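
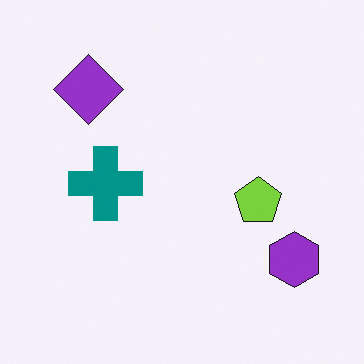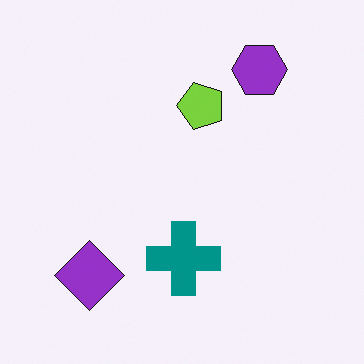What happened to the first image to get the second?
The second image is the first rotated 90° counter-clockwise.

The purple hexagon sits in the bottom-right of the first image and the top-right of the second — consistent with a whole-image 90° counter-clockwise rotation.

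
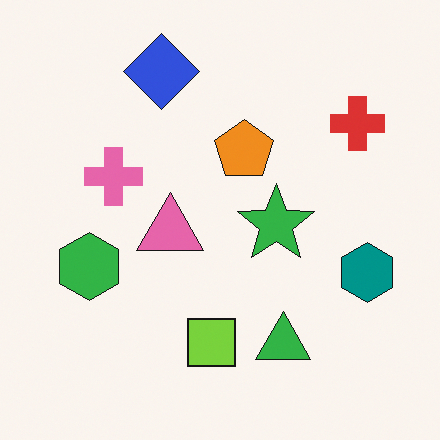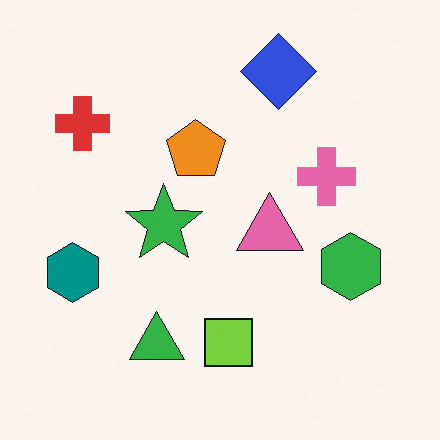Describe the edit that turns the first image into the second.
It was flipped horizontally (left ↔ right).

The teal hexagon is in the right of the first image and the left of the second — shapes on opposite sides of the vertical midline have swapped in a mirror flip.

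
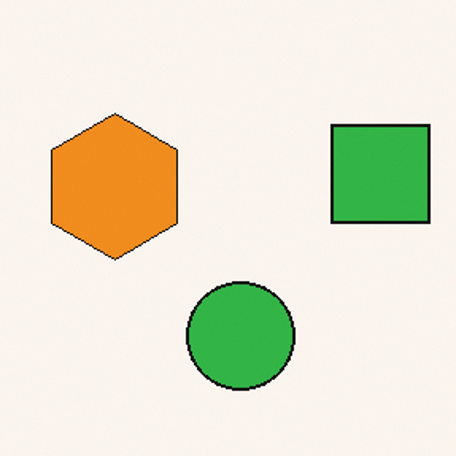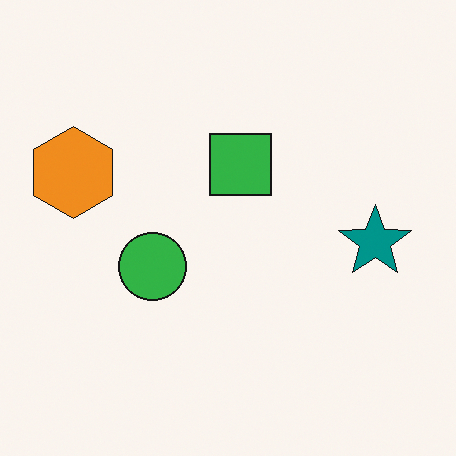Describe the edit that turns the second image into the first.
It was cropped to a modestly smaller region and rescaled.

The visible shapes are larger and the field of view is narrower; shapes near the original edges may be partly or wholly outside the frame — a crop-and-rescale.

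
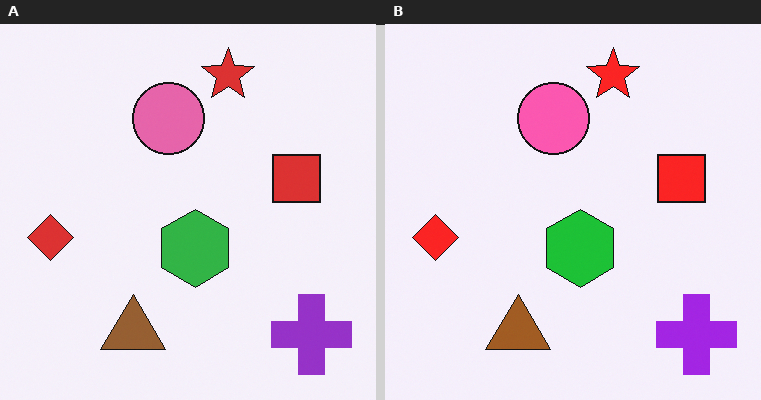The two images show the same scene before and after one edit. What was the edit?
Slightly oversaturated.

All colors are more vivid — a global saturation change.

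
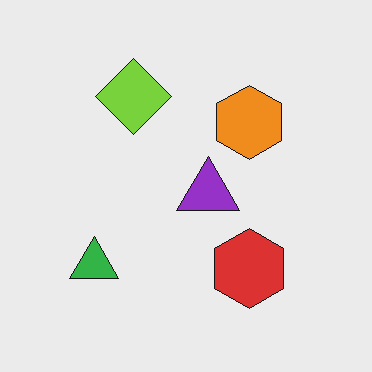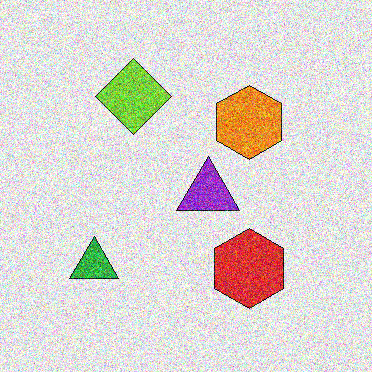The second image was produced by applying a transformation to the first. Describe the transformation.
The transformation is: degraded with heavy additive noise.

Random speckle covers the whole image, including the flat background.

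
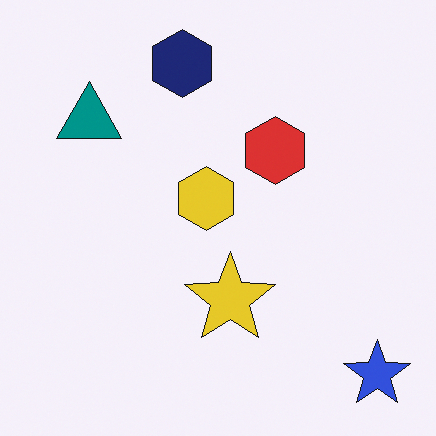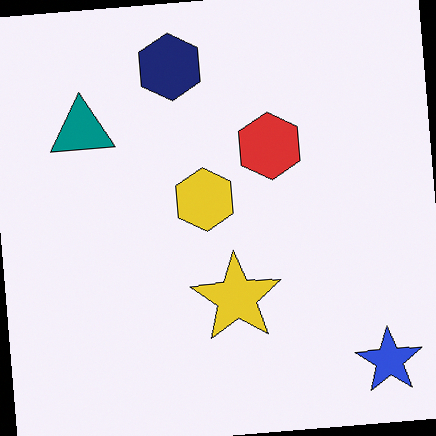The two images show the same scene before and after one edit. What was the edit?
It was rotated counter-clockwise by a small amount.

Every shape is tilted by the same angle and the image corners show triangular fill wedges — a whole-image rotation by a non-right angle.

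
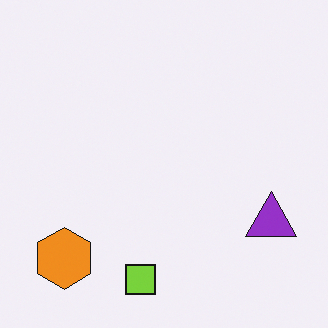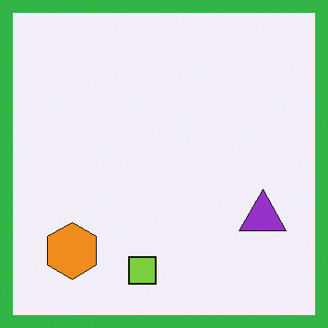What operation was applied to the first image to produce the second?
This is the original image framed with a green border.

A solid green frame runs around the edge of the second image, with the content slightly shrunk inside it.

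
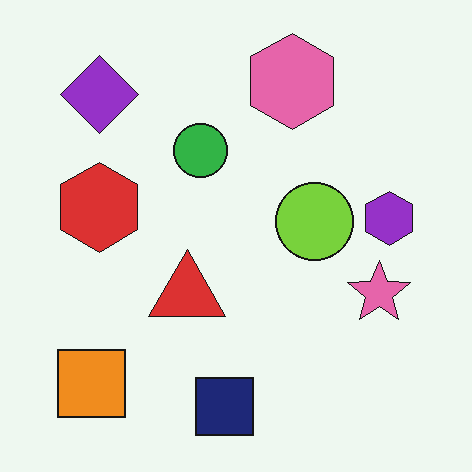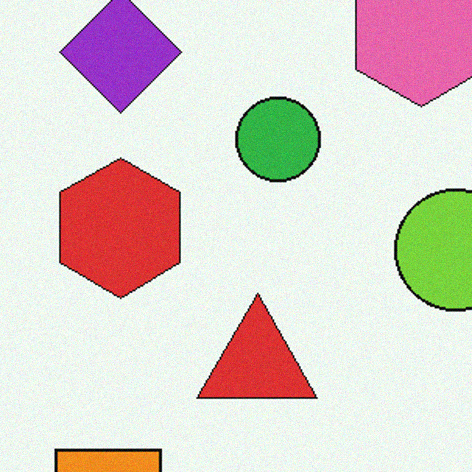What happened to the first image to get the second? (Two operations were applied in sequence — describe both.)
The transformation is: cropped to a modestly smaller region and rescaled, then degraded with light additive noise.

The visible shapes are larger and the field of view is narrower; shapes near the original edges may be partly or wholly outside the frame — a crop-and-rescale. Random speckle covers the whole image, including the flat background.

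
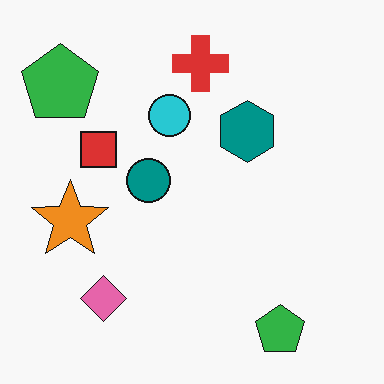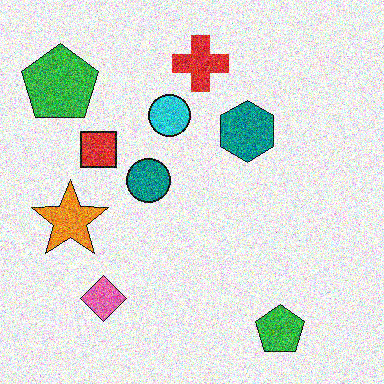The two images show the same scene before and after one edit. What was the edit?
Degraded with strong gaussian noise.

Random speckle covers the whole image, including the flat background.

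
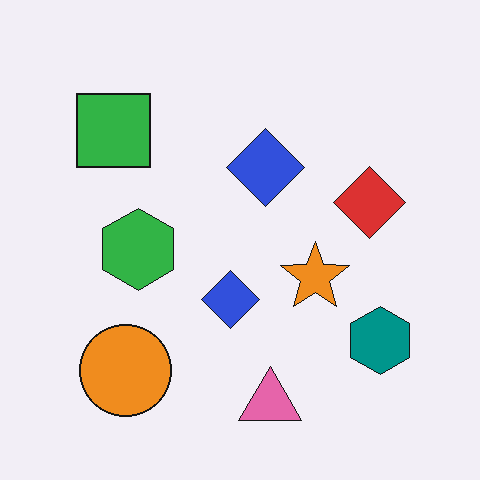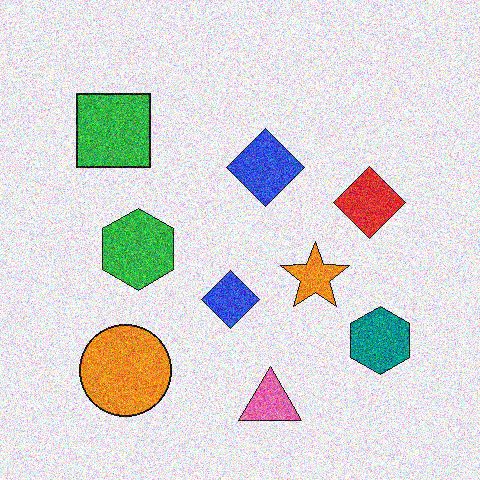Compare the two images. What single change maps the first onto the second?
It was degraded with strong gaussian noise.

Random speckle covers the whole image, including the flat background.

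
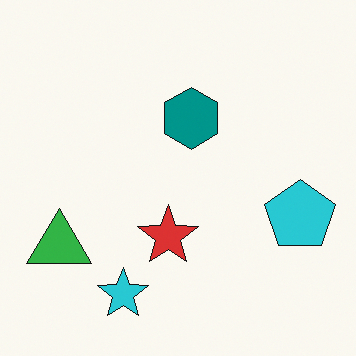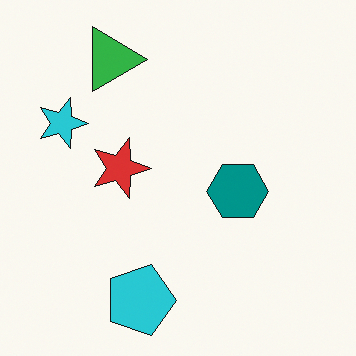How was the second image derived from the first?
Rotated 90° clockwise.

The green triangle sits in the bottom-left of the first image and the top-left of the second — consistent with a whole-image 90° clockwise rotation.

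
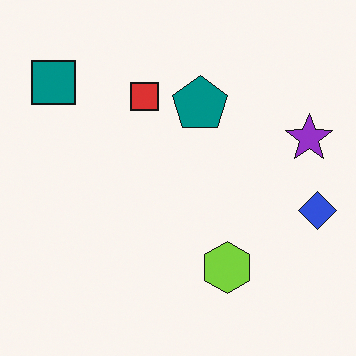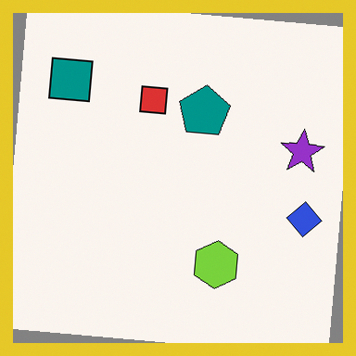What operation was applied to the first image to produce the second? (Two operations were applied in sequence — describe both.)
It was rotated clockwise by a slight angle, then framed with a yellow border.

Every shape is tilted by the same angle and the image corners show triangular fill wedges — a whole-image rotation by a non-right angle. A solid yellow frame runs around the edge of the second image, with the content slightly shrunk inside it.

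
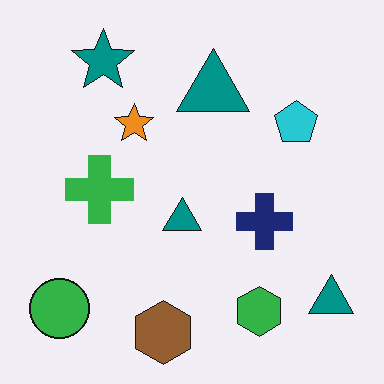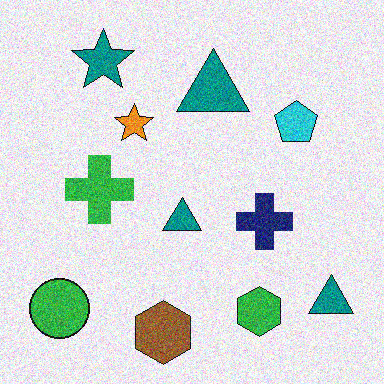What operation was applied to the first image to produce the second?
The image was degraded with moderate additive noise.

Random speckle covers the whole image, including the flat background.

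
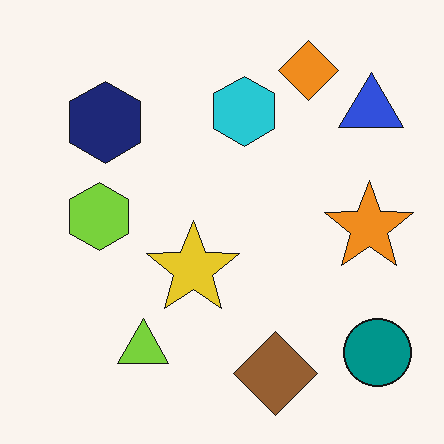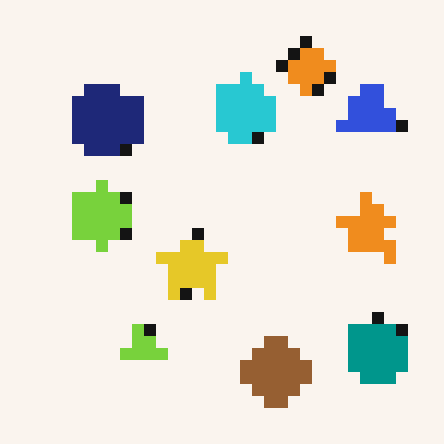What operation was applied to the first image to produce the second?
The second image is the first coarsely pixelated.

Shapes are reduced to large square blocks; fine edges and outlines are lost — a downscale-then-upscale (mosaic) effect.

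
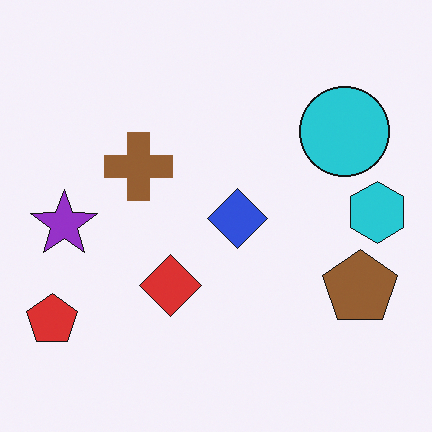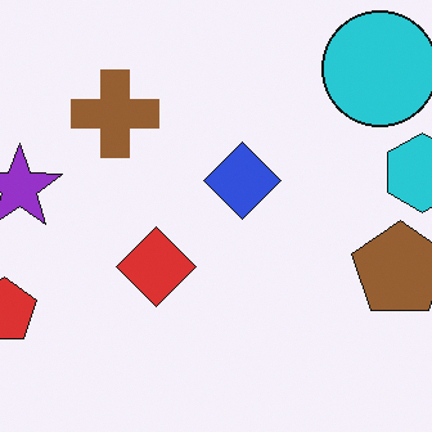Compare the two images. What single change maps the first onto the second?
It was cropped to a modestly smaller region and rescaled.

The visible shapes are larger and the field of view is narrower; shapes near the original edges may be partly or wholly outside the frame — a crop-and-rescale.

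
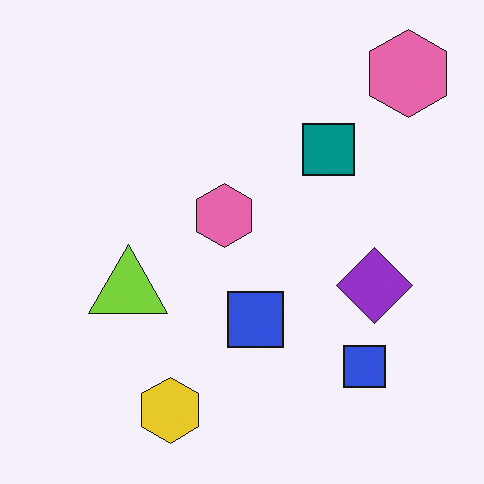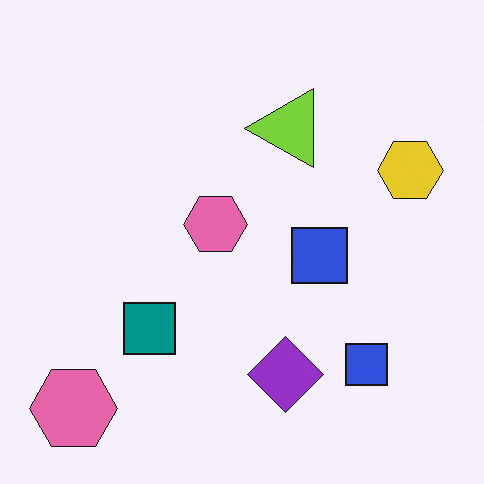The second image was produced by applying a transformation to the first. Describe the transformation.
The transformation is: transposed (reflected across the top-left ↔ bottom-right diagonal).

Shapes have swapped their row and column positions — what was in the top-right is now in the bottom-left — a diagonal reflection.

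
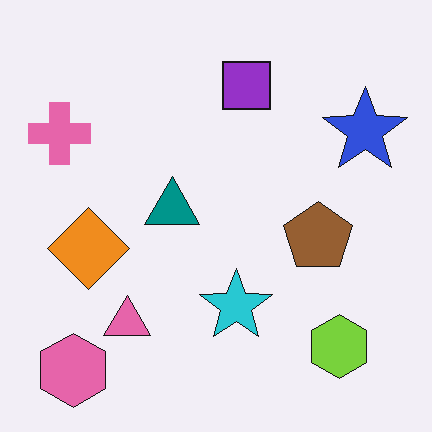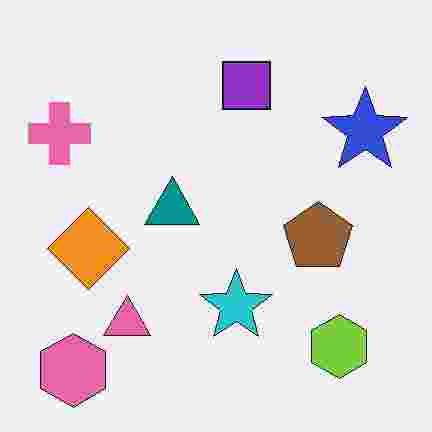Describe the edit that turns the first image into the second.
This is the original image degraded with heavy JPEG compression.

Blocky 8×8 compression artifacts appear around shape edges and the flat background shows ringing — characteristic JPEG degradation.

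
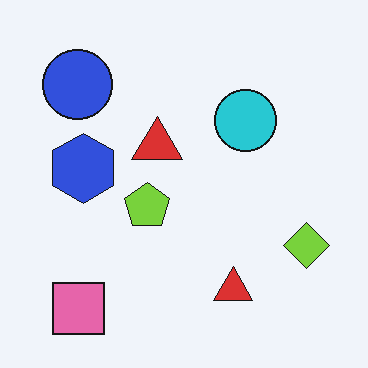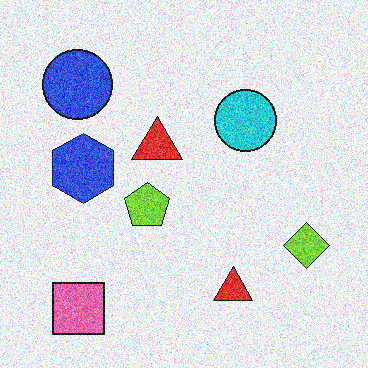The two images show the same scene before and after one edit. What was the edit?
Degraded with a thick layer of grain.

Random speckle covers the whole image, including the flat background.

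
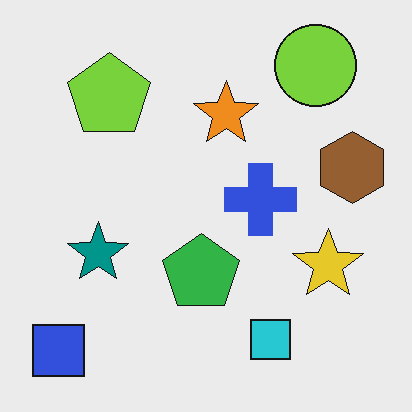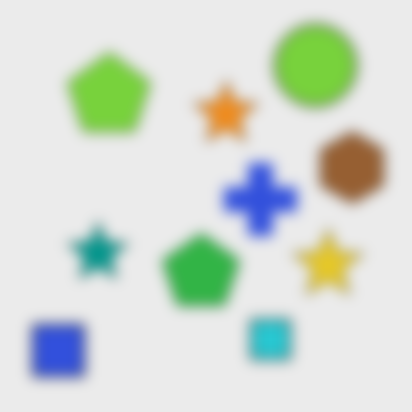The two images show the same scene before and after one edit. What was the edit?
The image was heavily blurred.

Shape edges and outlines are uniformly softened across the whole image.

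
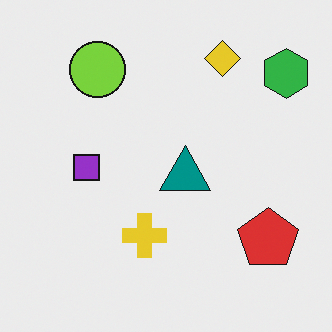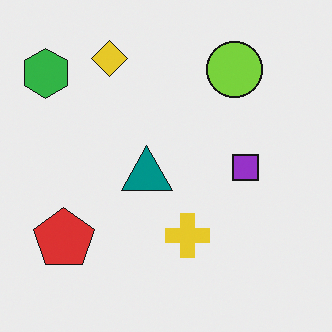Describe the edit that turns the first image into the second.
The second image is the first flipped horizontally (left ↔ right).

The green hexagon is in the top-right of the first image and the top-left of the second — shapes on opposite sides of the vertical midline have swapped in a mirror flip.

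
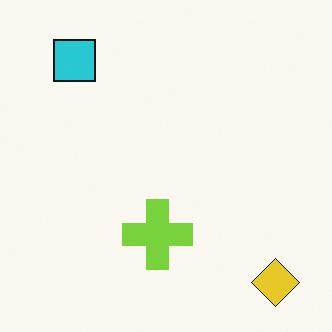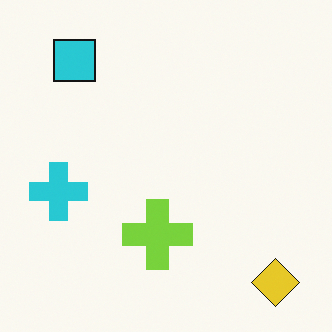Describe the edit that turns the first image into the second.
Overlaid with an additional cyan cross.

A cyan cross appears in the second image that is absent from the first.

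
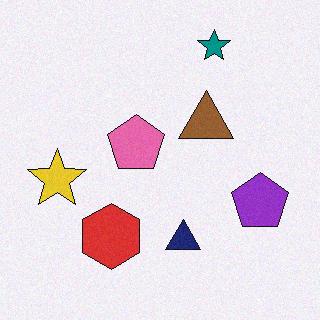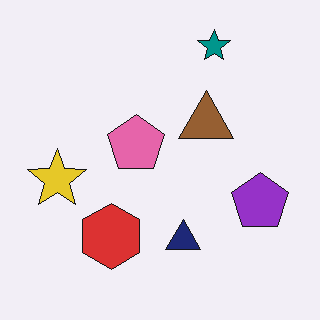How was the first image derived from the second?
The image was degraded with subtle gaussian noise.

Random speckle covers the whole image, including the flat background.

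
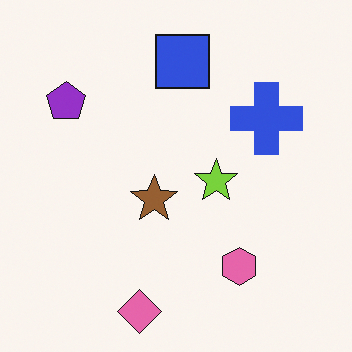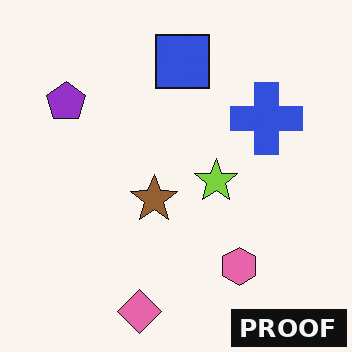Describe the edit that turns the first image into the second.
The transformation is: watermarked with the text "PROOF" in the lower-right corner.

A dark label reading "PROOF" appears in the lower-right corner.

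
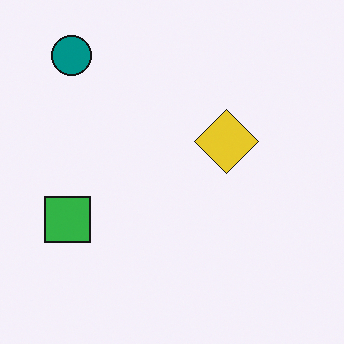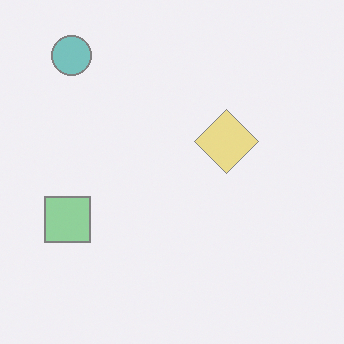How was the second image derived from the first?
The second image is the first given much lower contrast.

Tones are pushed toward mid-grey across the whole image — a global contrast change.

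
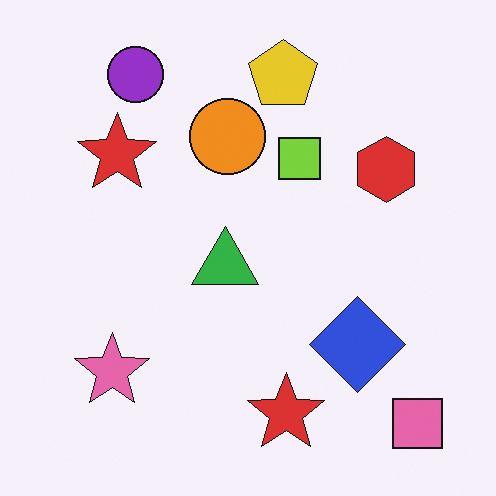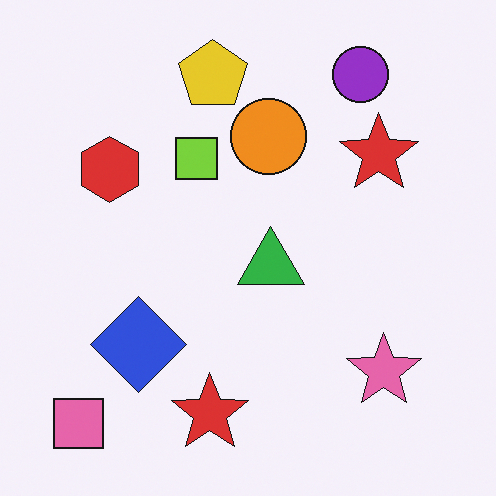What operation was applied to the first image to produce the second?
The transformation is: flipped horizontally (left ↔ right).

The pink square is in the bottom-right of the first image and the bottom-left of the second — shapes on opposite sides of the vertical midline have swapped in a mirror flip.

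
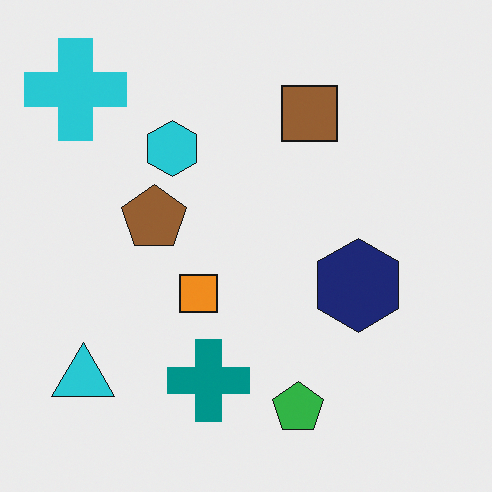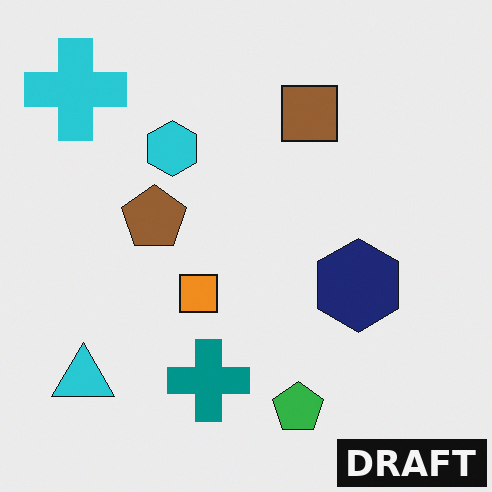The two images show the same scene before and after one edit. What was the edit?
Watermarked with the text "DRAFT" in the lower-right corner.

A dark label reading "DRAFT" appears in the lower-right corner.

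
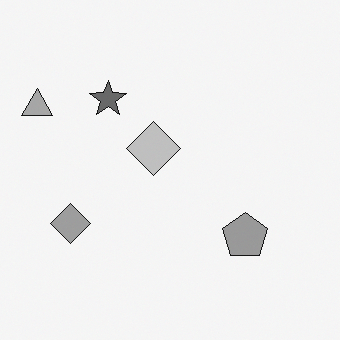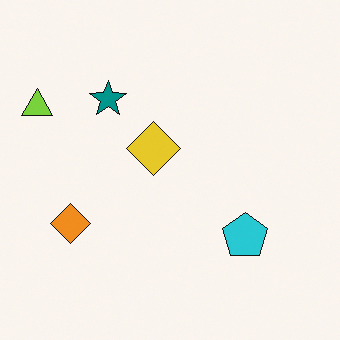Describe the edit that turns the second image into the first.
The image was converted to grayscale.

All color is removed — every shape is now a shade of grey.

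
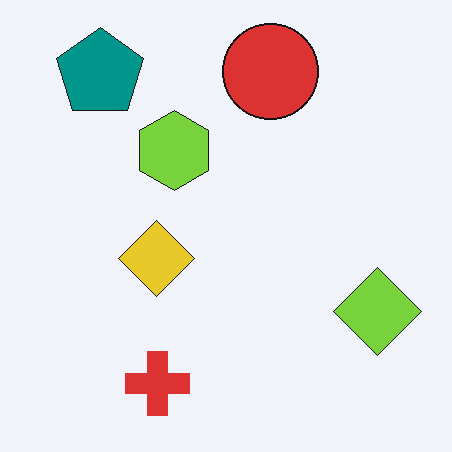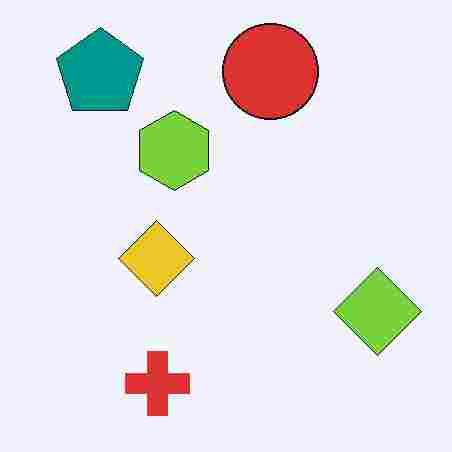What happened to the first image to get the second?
It was degraded with heavy JPEG compression.

Blocky 8×8 compression artifacts appear around shape edges and the flat background shows ringing — characteristic JPEG degradation.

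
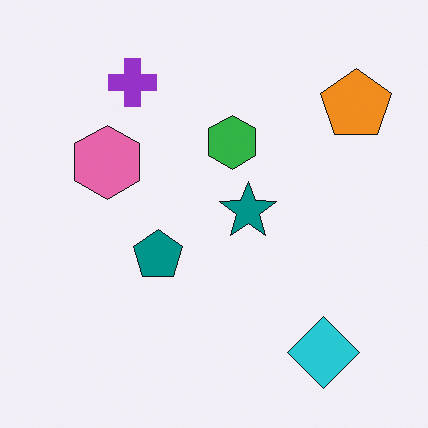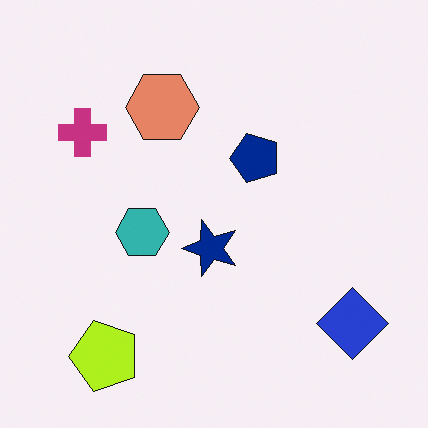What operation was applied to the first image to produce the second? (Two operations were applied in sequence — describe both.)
This is the original image transposed (reflected across the top-left ↔ bottom-right diagonal), then hue-shifted slightly.

Shapes have swapped their row and column positions — what was in the top-right is now in the bottom-left — a diagonal reflection. Every shape's color has rotated by the same amount around the hue wheel — a uniform hue shift.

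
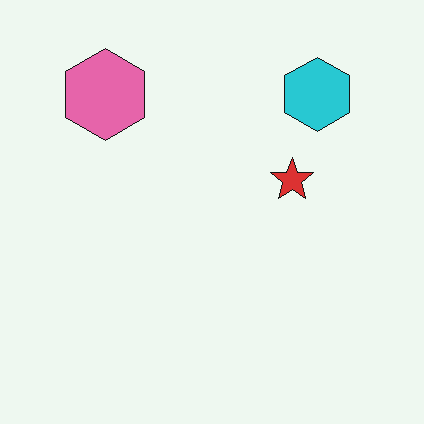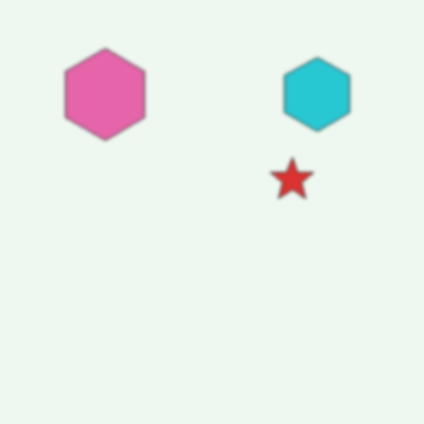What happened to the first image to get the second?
This is the original image lightly blurred.

Shape edges and outlines are uniformly softened across the whole image.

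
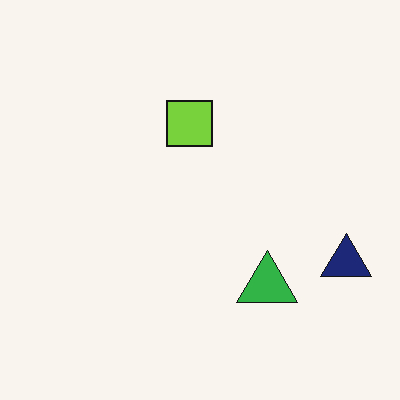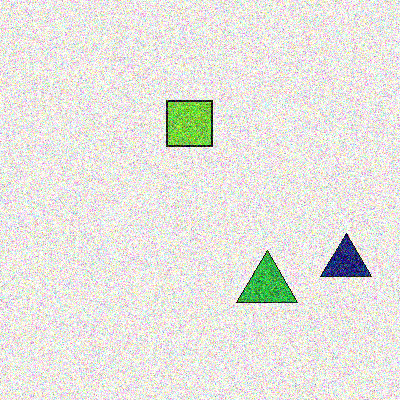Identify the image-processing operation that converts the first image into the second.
The image was degraded with strong gaussian noise.

Random speckle covers the whole image, including the flat background.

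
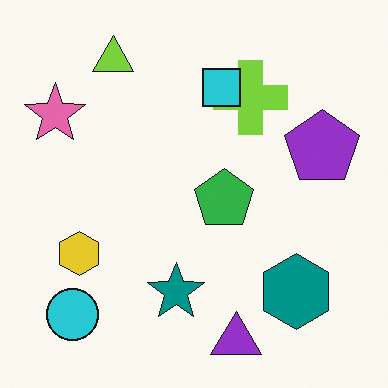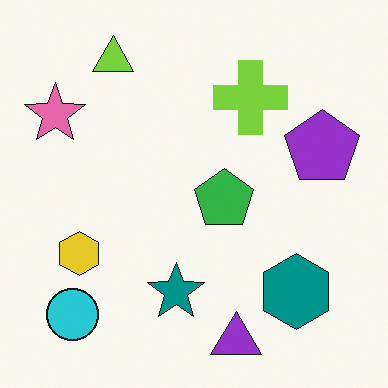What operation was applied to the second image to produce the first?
It was overlaid with an additional cyan square.

A cyan square appears in the first image that is absent from the second.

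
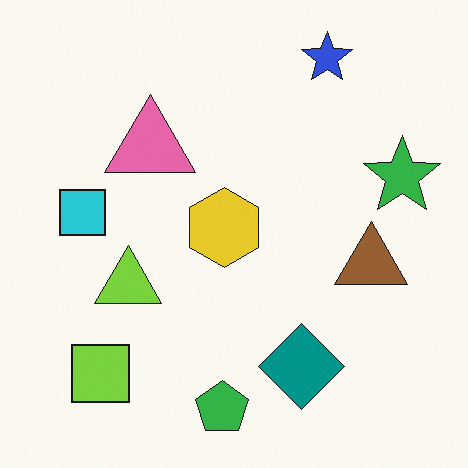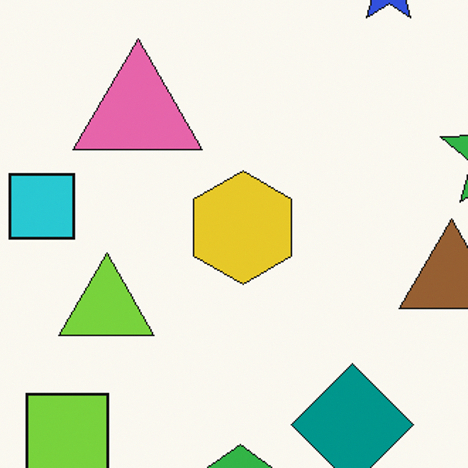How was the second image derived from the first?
Cropped to a modestly smaller region and rescaled.

The visible shapes are larger and the field of view is narrower; shapes near the original edges may be partly or wholly outside the frame — a crop-and-rescale.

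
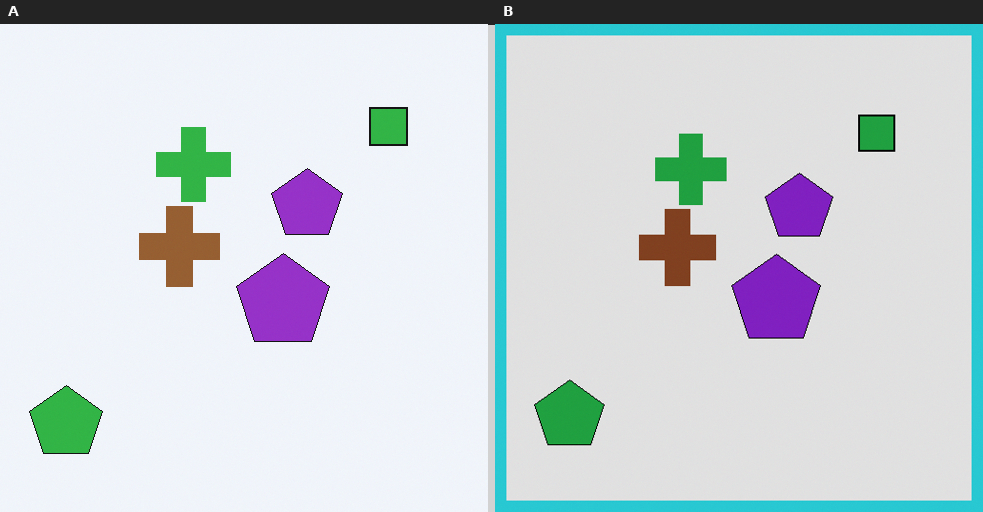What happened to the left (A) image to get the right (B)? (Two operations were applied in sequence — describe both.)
The transformation is: posterized to a reduced palette, then framed with a cyan border.

Each flat color has snapped to a coarser quantized level — most visibly, the near-white background has dropped to a flat grey. A solid cyan frame runs around the edge of the right (B) image, with the content slightly shrunk inside it.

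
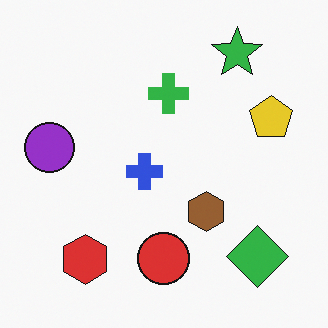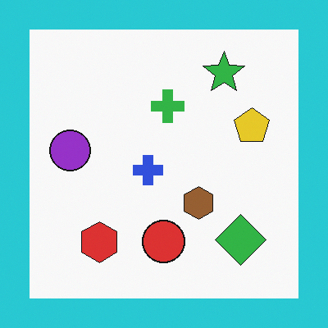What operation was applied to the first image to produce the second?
The transformation is: framed with a cyan border.

A solid cyan frame runs around the edge of the second image, with the content slightly shrunk inside it.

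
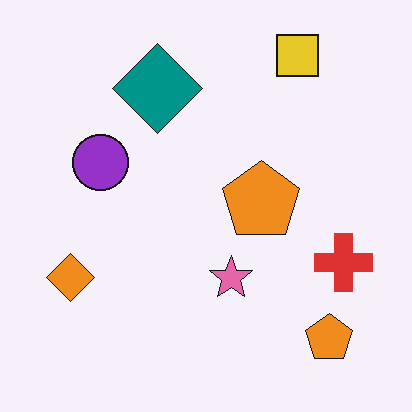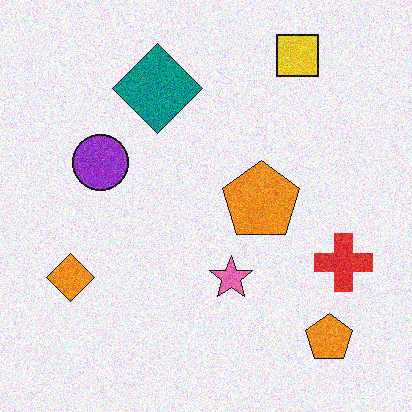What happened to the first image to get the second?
The image was degraded with moderate additive noise.

Random speckle covers the whole image, including the flat background.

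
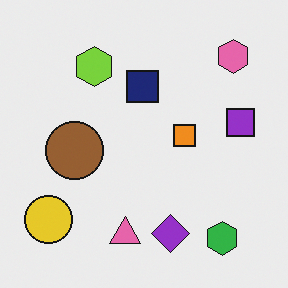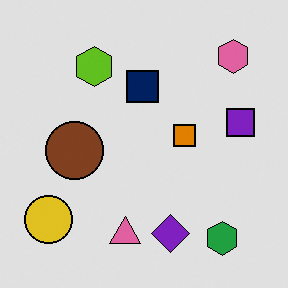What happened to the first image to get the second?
The transformation is: posterized to a reduced palette.

Each flat color has snapped to a coarser quantized level — most visibly, the near-white background has dropped to a flat grey.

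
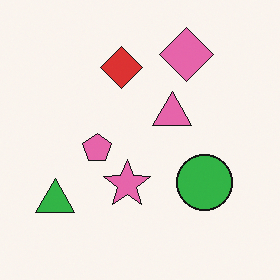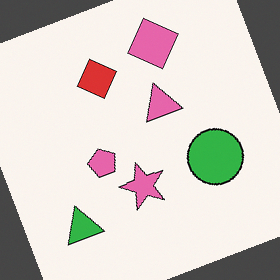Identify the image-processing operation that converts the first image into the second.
Rotated counter-clockwise by a moderate amount.

Every shape is tilted by the same angle and the image corners show triangular fill wedges — a whole-image rotation by a non-right angle.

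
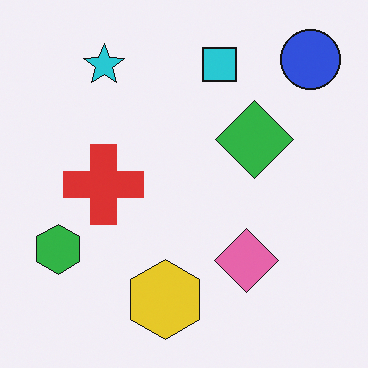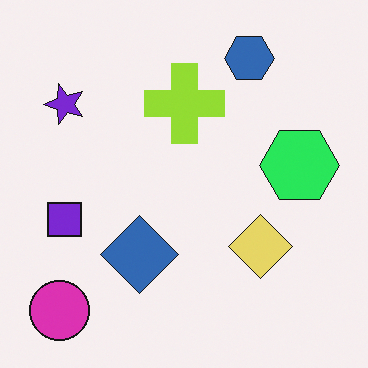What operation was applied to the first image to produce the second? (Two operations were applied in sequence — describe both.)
This is the original image hue-shifted by a moderate amount, then transposed (reflected across the top-left ↔ bottom-right diagonal).

Every shape's color has rotated by the same amount around the hue wheel — a uniform hue shift. Shapes have swapped their row and column positions — what was in the top-right is now in the bottom-left — a diagonal reflection.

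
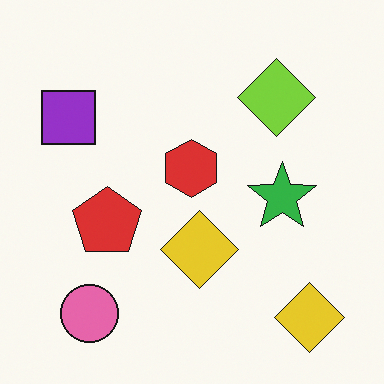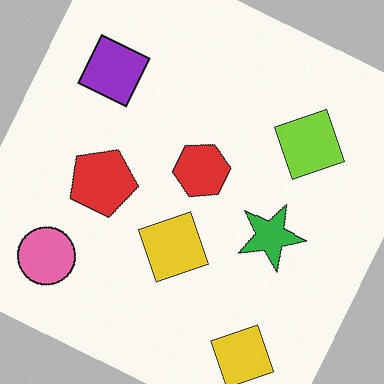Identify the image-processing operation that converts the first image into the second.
This is the original image rotated clockwise by a moderate amount.

Every shape is tilted by the same angle and the image corners show triangular fill wedges — a whole-image rotation by a non-right angle.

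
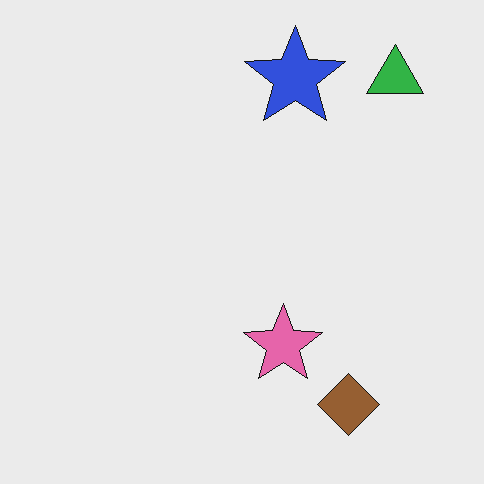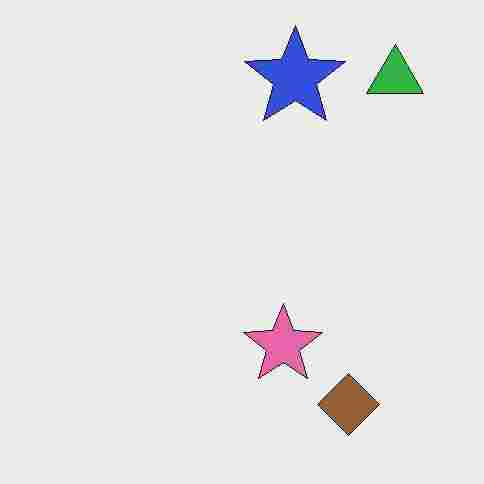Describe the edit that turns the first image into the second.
It was heavily JPEG-compressed with obvious blocking artifacts.

Blocky 8×8 compression artifacts appear around shape edges and the flat background shows ringing — characteristic JPEG degradation.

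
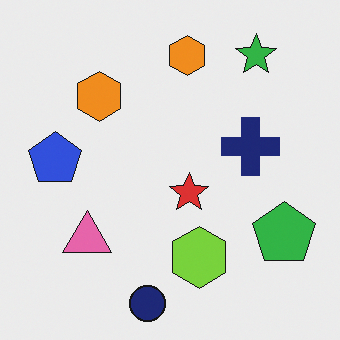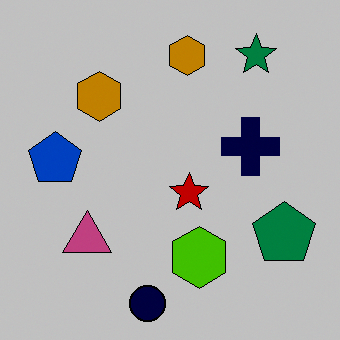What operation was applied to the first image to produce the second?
The second image is the first aggressively posterized.

Each flat color has snapped to a coarser quantized level — most visibly, the near-white background has dropped to a flat grey.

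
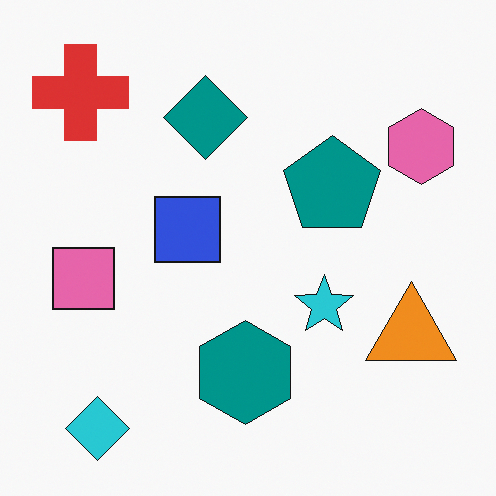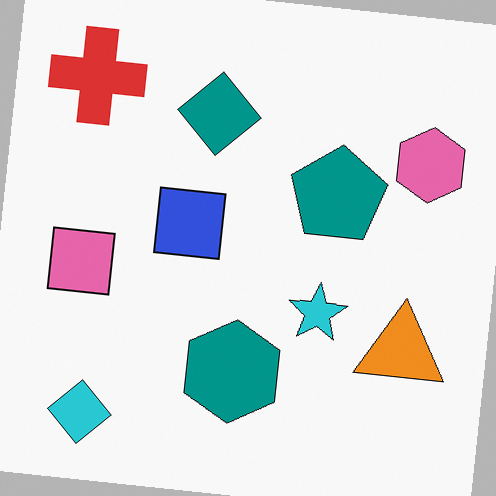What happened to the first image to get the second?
It was rotated clockwise by a slight angle.

Every shape is tilted by the same angle and the image corners show triangular fill wedges — a whole-image rotation by a non-right angle.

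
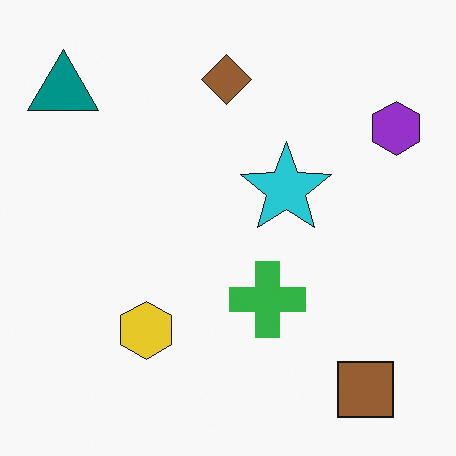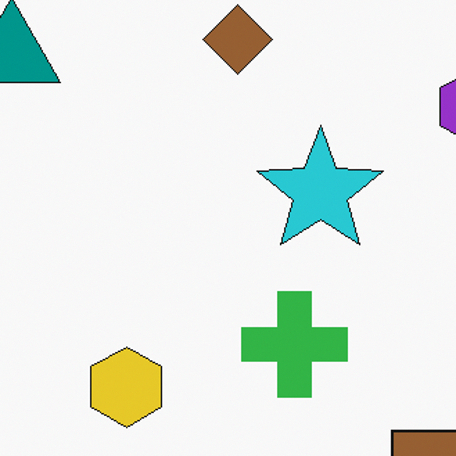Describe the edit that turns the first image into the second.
Cropped slightly and scaled back up.

The visible shapes are larger and the field of view is narrower; shapes near the original edges may be partly or wholly outside the frame — a crop-and-rescale.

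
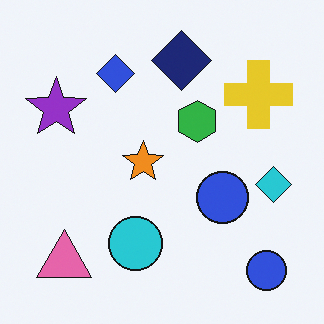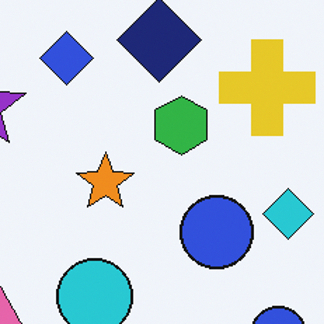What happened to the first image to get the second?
The transformation is: cropped to a modestly smaller region and rescaled.

The visible shapes are larger and the field of view is narrower; shapes near the original edges may be partly or wholly outside the frame — a crop-and-rescale.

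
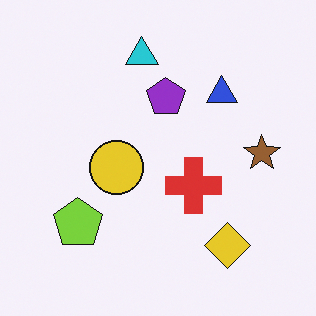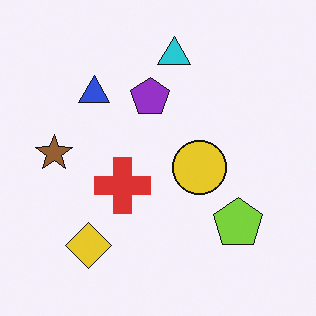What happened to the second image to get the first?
This is the original image flipped horizontally (left ↔ right).

The brown star is in the left of the second image and the right of the first — shapes on opposite sides of the vertical midline have swapped in a mirror flip.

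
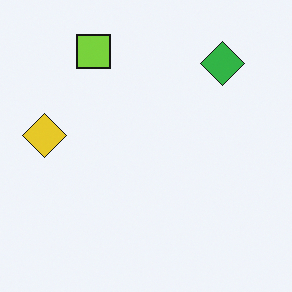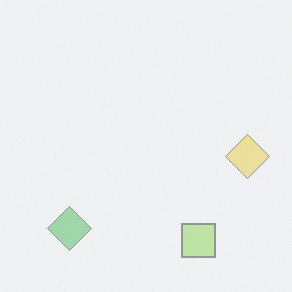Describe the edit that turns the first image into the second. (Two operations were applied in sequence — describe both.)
Rotated 180°, then given much lower contrast.

The green diamond sits in the top-right of the first image and the bottom-left of the second — consistent with a whole-image 180° rotation. Tones are pushed toward mid-grey across the whole image — a global contrast change.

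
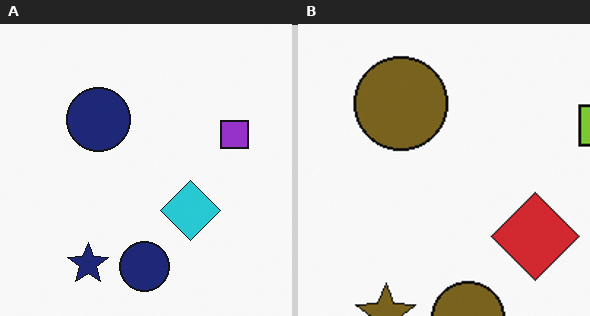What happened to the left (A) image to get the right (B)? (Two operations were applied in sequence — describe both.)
The right (B) image is the left (A) cropped to a modestly smaller region and rescaled, then hue-shifted by a large amount.

The visible shapes are larger and the field of view is narrower; shapes near the original edges may be partly or wholly outside the frame — a crop-and-rescale. Every shape's color has rotated by the same amount around the hue wheel — a uniform hue shift.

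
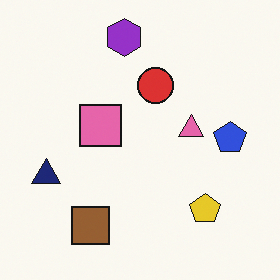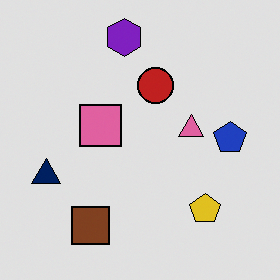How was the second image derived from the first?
The image was moderately posterized.

Each flat color has snapped to a coarser quantized level — most visibly, the near-white background has dropped to a flat grey.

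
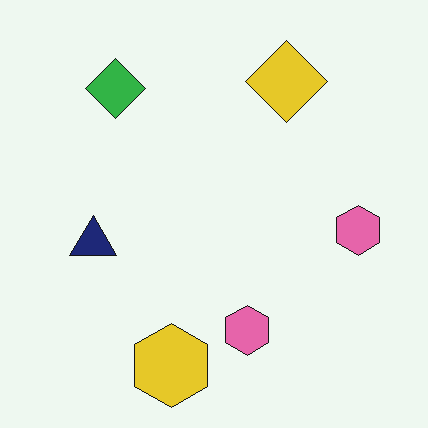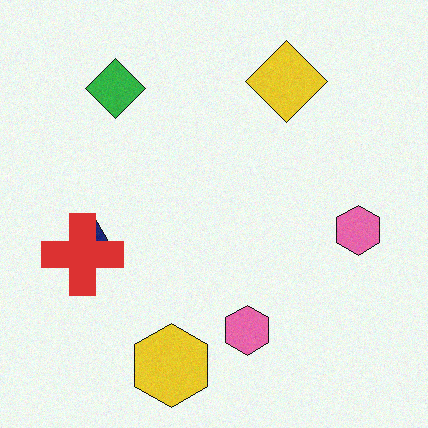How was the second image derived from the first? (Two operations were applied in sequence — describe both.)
This is the original image degraded with subtle gaussian noise, then overlaid with an additional red cross.

Random speckle covers the whole image, including the flat background. A red cross appears in the second image that is absent from the first.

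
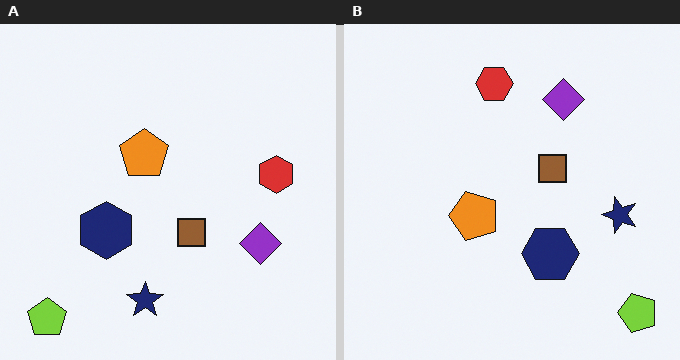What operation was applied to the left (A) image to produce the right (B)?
Rotated 90° counter-clockwise.

The lime pentagon sits in the bottom-left of the left (A) image and the bottom-right of the right (B) — consistent with a whole-image 90° counter-clockwise rotation.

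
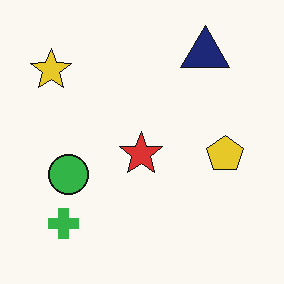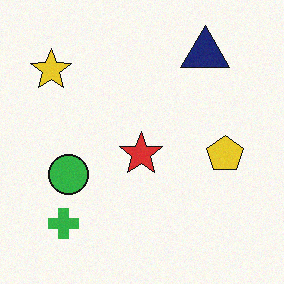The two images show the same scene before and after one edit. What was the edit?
The transformation is: degraded with a light layer of grain.

Random speckle covers the whole image, including the flat background.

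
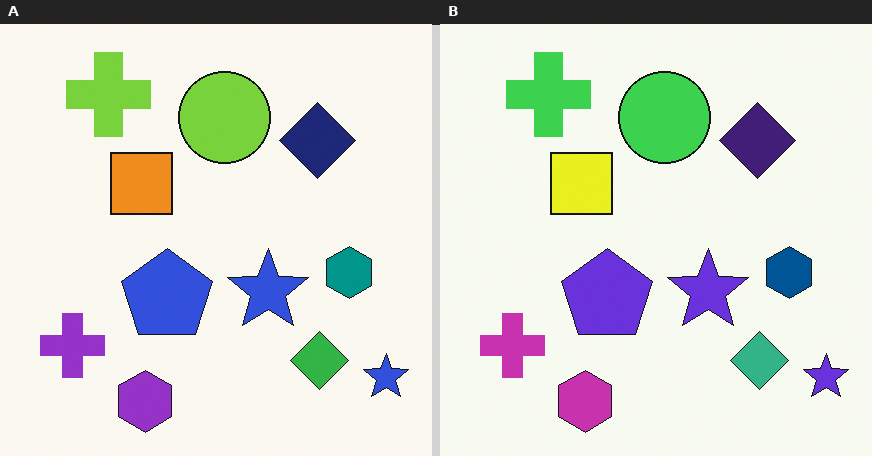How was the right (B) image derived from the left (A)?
Hue-shifted slightly.

Every shape's color has rotated by the same amount around the hue wheel — a uniform hue shift.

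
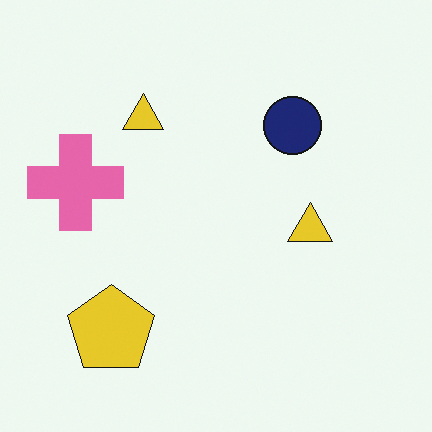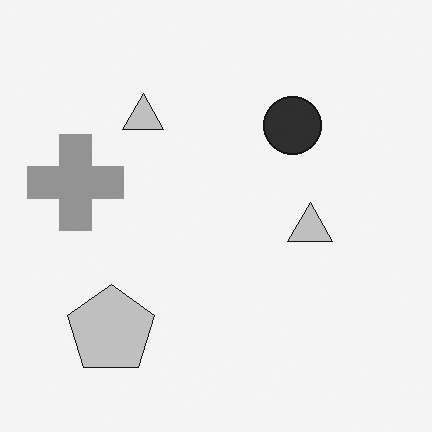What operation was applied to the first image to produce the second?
The second image is the first converted to grayscale.

All color is removed — every shape is now a shade of grey.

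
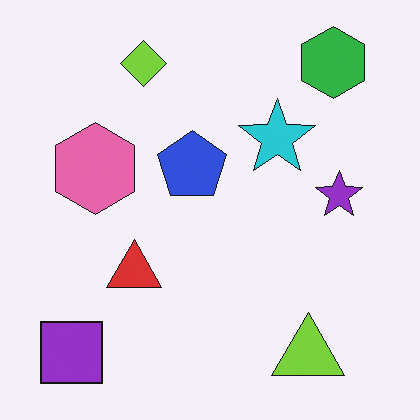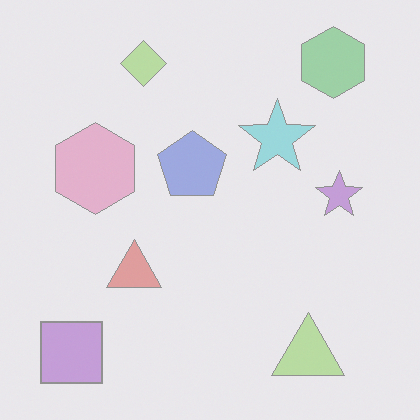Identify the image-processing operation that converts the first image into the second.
The second image is the first given much lower contrast.

Tones are pushed toward mid-grey across the whole image — a global contrast change.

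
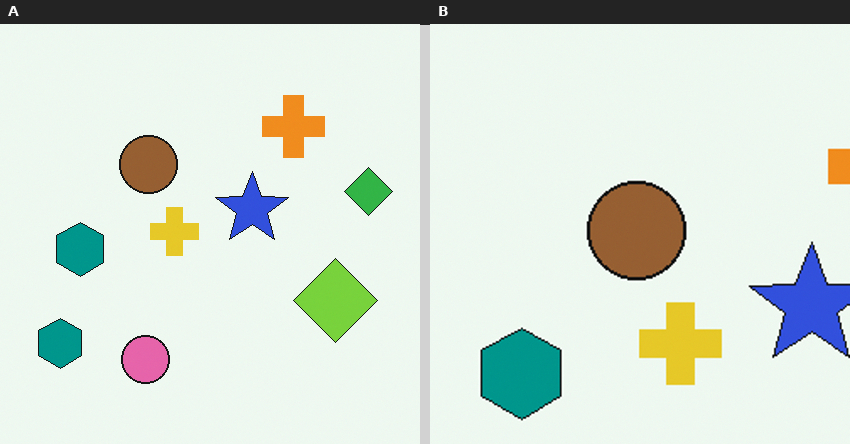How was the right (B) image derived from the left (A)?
Cropped to a noticeably smaller region and rescaled.

The visible shapes are larger and the field of view is narrower; shapes near the original edges may be partly or wholly outside the frame — a crop-and-rescale.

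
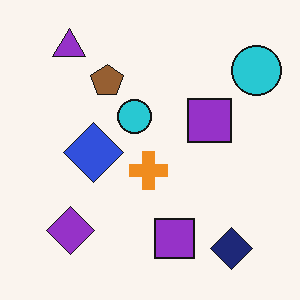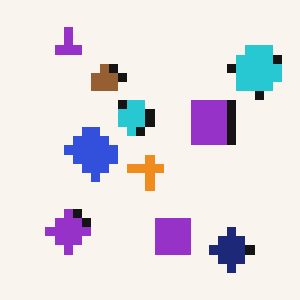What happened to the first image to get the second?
The transformation is: heavily pixelated into large blocks.

Shapes are reduced to large square blocks; fine edges and outlines are lost — a downscale-then-upscale (mosaic) effect.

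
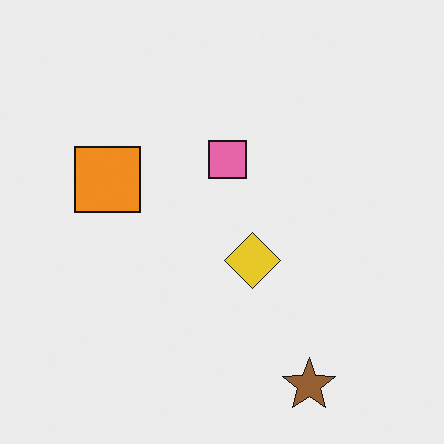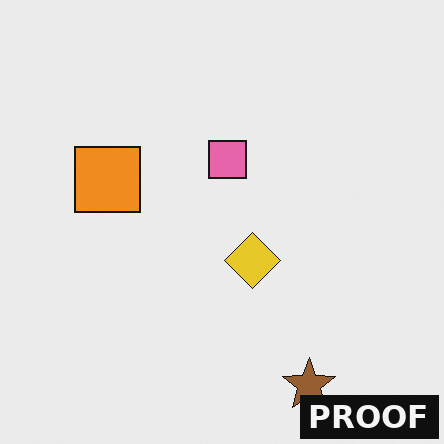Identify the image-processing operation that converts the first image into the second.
The image was watermarked with the text "PROOF" in the lower-right corner.

A dark label reading "PROOF" appears in the lower-right corner.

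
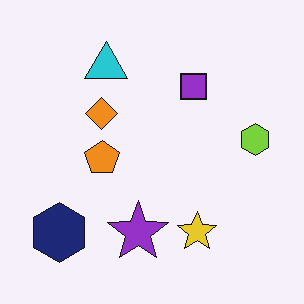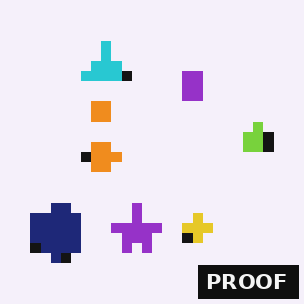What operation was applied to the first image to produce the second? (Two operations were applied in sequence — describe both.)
The second image is the first heavily pixelated into large blocks, then watermarked with the text "PROOF" in the lower-right corner.

Shapes are reduced to large square blocks; fine edges and outlines are lost — a downscale-then-upscale (mosaic) effect. A dark label reading "PROOF" appears in the lower-right corner.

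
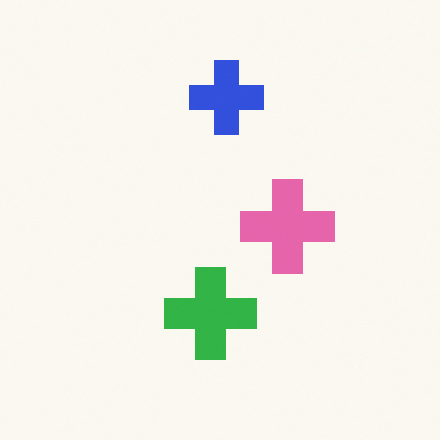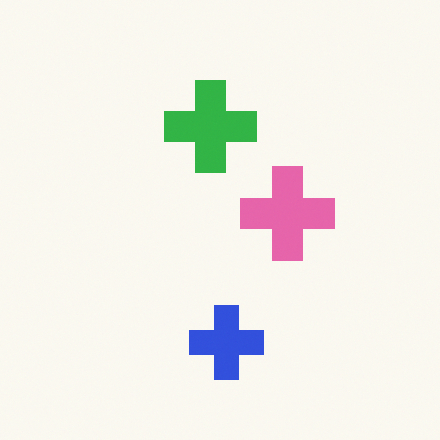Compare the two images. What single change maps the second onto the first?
This is the original image flipped vertically (top ↔ bottom).

The blue cross is in the bottom of the second image and the top of the first — shapes on opposite sides of the horizontal midline have swapped in a mirror flip.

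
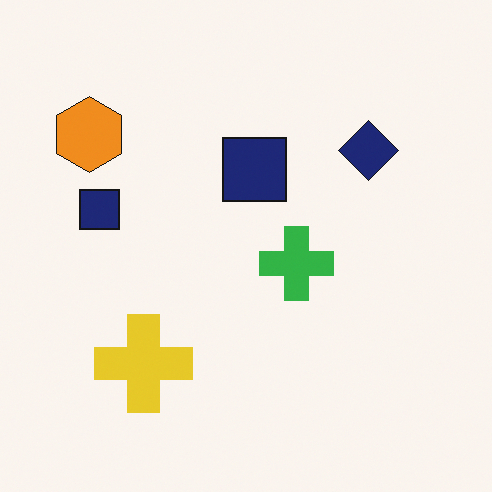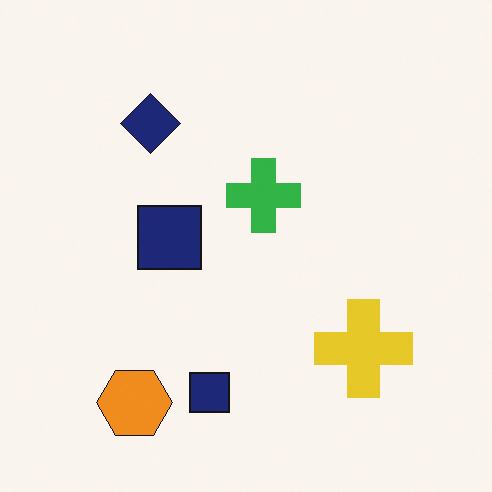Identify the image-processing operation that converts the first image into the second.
The transformation is: rotated 90° counter-clockwise.

The orange hexagon sits in the top-left of the first image and the bottom-left of the second — consistent with a whole-image 90° counter-clockwise rotation.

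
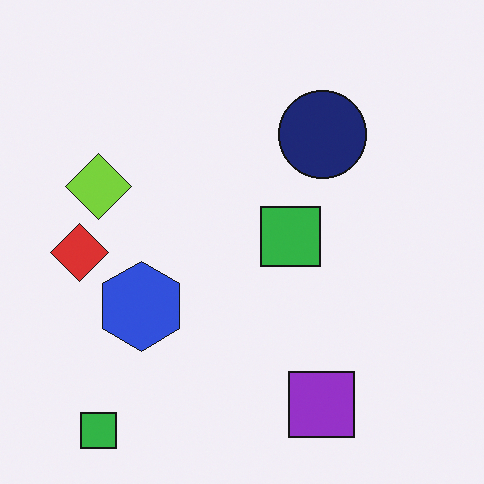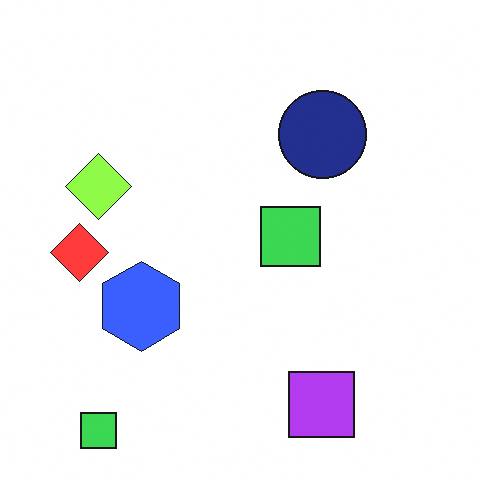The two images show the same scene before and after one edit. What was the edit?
The second image is the first slightly brightened.

Every pixel — background and shapes alike — is uniformly brightened.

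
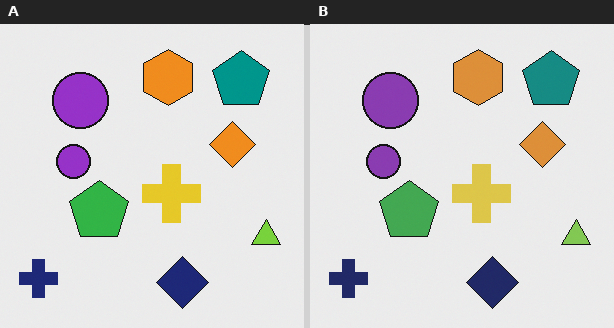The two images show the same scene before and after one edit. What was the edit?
This is the original image slightly desaturated.

All colors are more muted and greyish — a global saturation change.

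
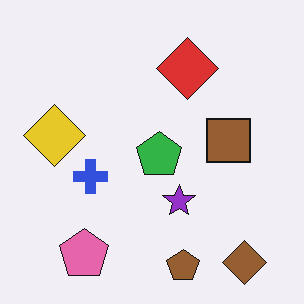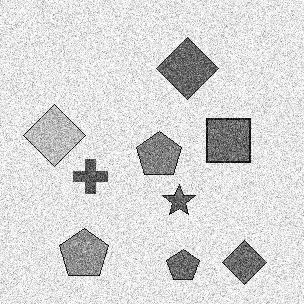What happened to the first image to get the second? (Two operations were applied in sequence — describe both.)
This is the original image degraded with strong gaussian noise, then converted to grayscale.

Random speckle covers the whole image, including the flat background. All color is removed — every shape is now a shade of grey.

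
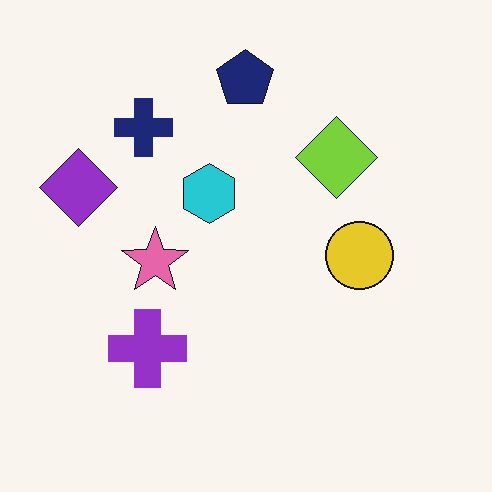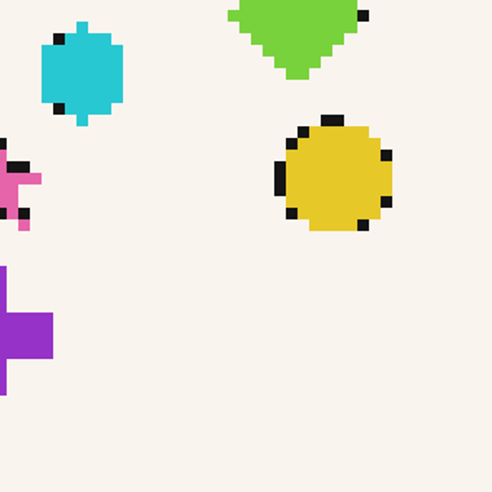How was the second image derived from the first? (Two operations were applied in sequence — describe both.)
It was pixelated into visible square blocks, then cropped to a noticeably smaller region and rescaled.

Shapes are reduced to large square blocks; fine edges and outlines are lost — a downscale-then-upscale (mosaic) effect. The visible shapes are larger and the field of view is narrower; shapes near the original edges may be partly or wholly outside the frame — a crop-and-rescale.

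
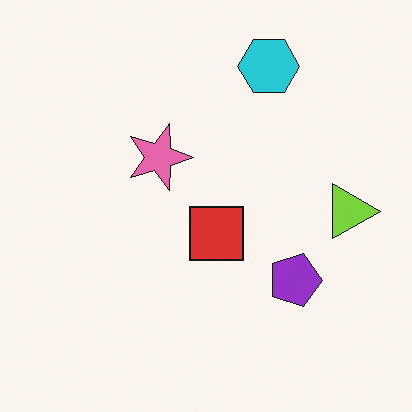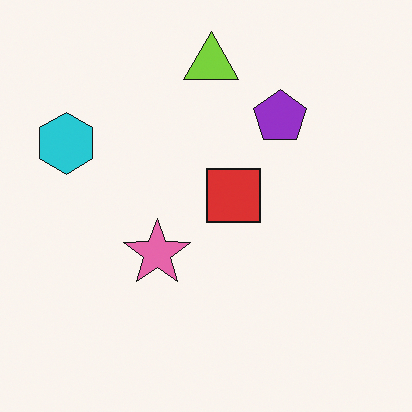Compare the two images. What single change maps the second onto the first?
The transformation is: rotated 90° clockwise.

The cyan hexagon sits in the left of the second image and the top of the first — consistent with a whole-image 90° clockwise rotation.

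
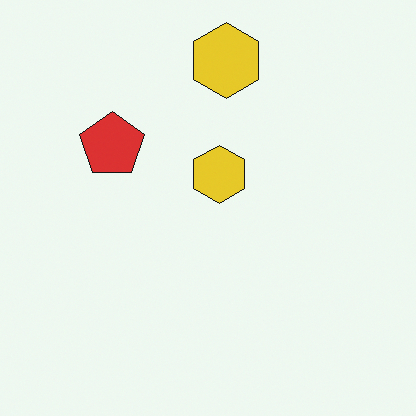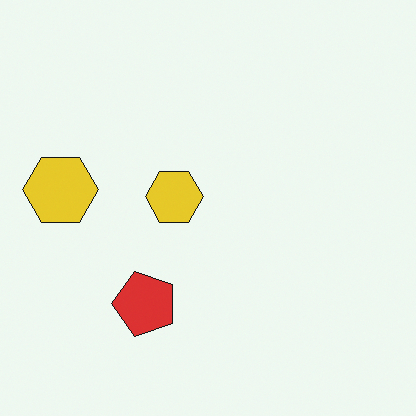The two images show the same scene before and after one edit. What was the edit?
This is the original image rotated 90° counter-clockwise.

The red pentagon sits in the left of the first image and the bottom of the second — consistent with a whole-image 90° counter-clockwise rotation.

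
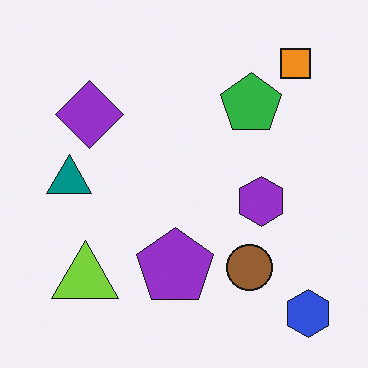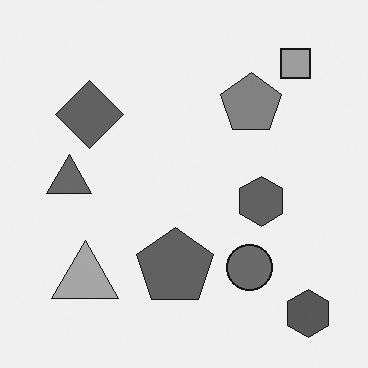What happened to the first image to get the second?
It was converted to grayscale.

All color is removed — every shape is now a shade of grey.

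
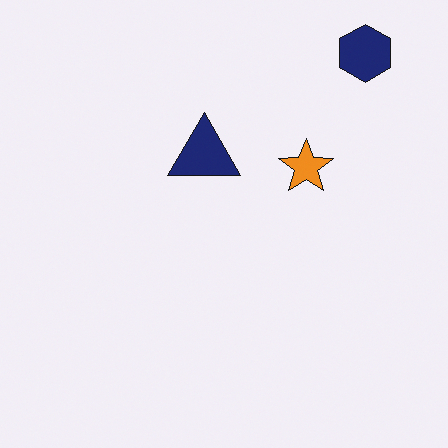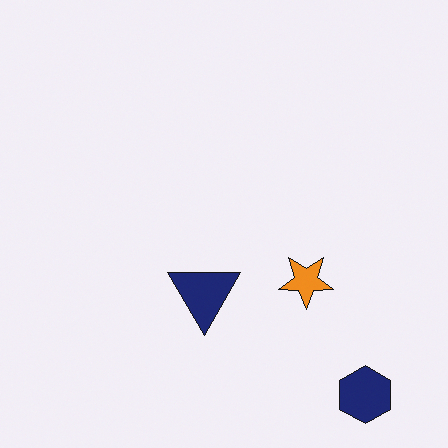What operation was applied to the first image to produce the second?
Flipped vertically (top ↔ bottom).

The navy hexagon is in the top-right of the first image and the bottom-right of the second — shapes on opposite sides of the horizontal midline have swapped in a mirror flip.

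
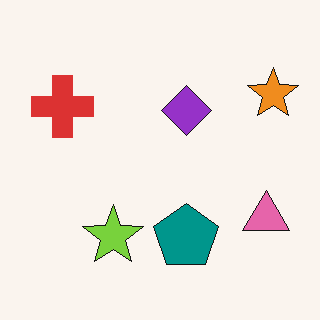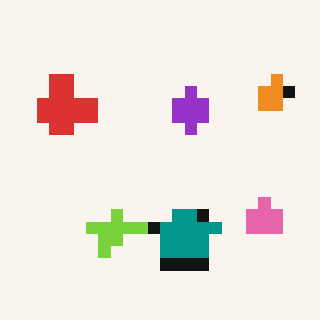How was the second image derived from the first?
This is the original image heavily pixelated into large blocks.

Shapes are reduced to large square blocks; fine edges and outlines are lost — a downscale-then-upscale (mosaic) effect.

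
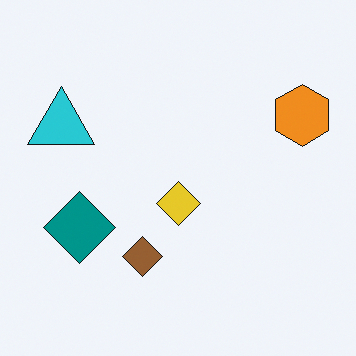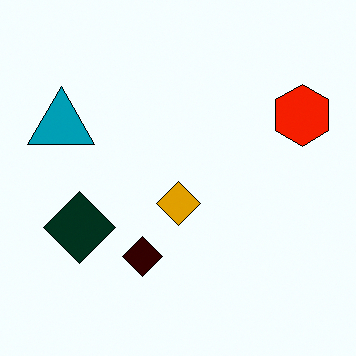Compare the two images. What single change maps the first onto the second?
This is the original image given much higher contrast.

Tones are pushed away from mid-grey across the whole image — a global contrast change.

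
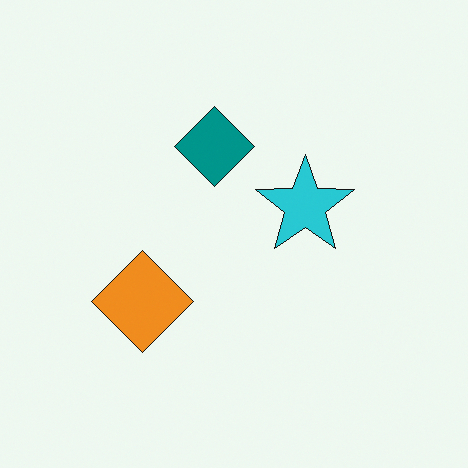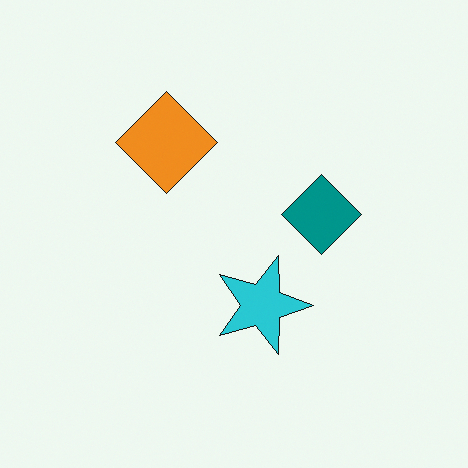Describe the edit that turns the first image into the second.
The second image is the first rotated 90° clockwise.

The orange diamond sits in the left of the first image and the top of the second — consistent with a whole-image 90° clockwise rotation.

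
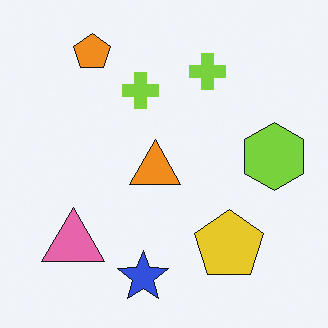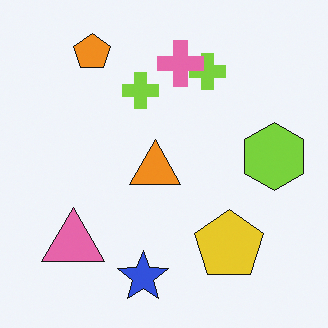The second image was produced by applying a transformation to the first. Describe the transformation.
The transformation is: overlaid with an additional pink cross.

A pink cross appears in the second image that is absent from the first.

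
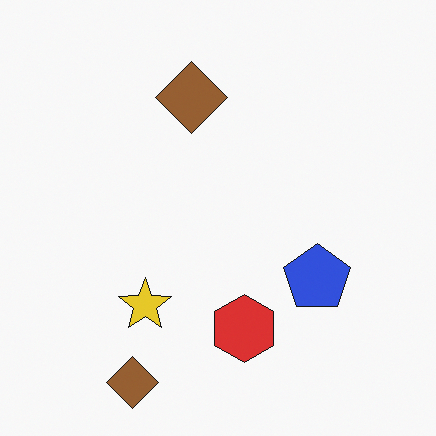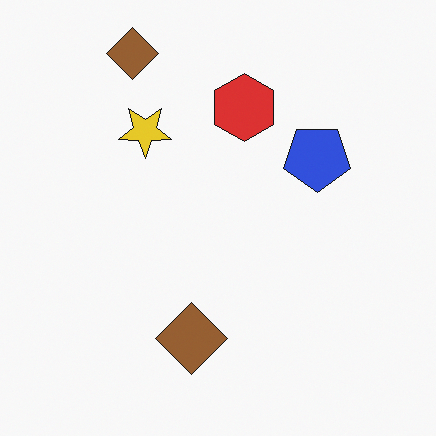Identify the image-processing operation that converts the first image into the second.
The transformation is: flipped vertically (top ↔ bottom).

The red hexagon is in the bottom of the first image and the top of the second — shapes on opposite sides of the horizontal midline have swapped in a mirror flip.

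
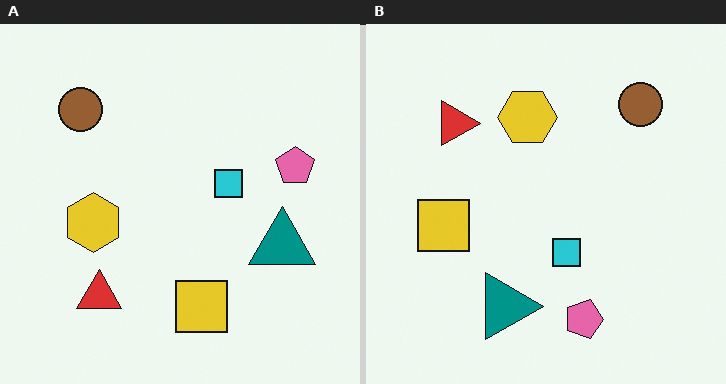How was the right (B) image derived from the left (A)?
Rotated 90° clockwise.

The brown circle sits in the top-left of the left (A) image and the top-right of the right (B) — consistent with a whole-image 90° clockwise rotation.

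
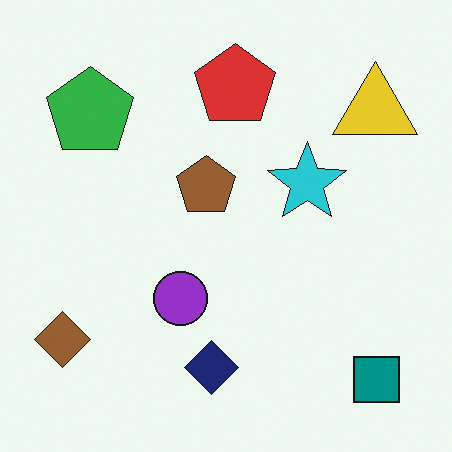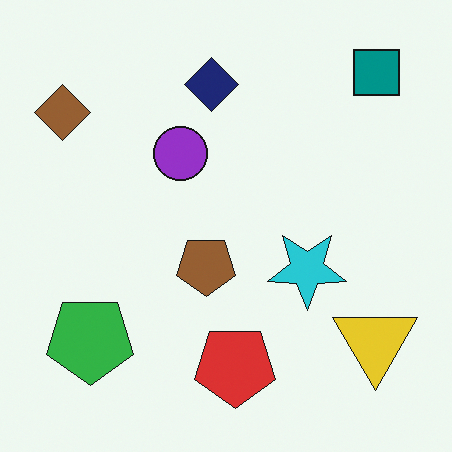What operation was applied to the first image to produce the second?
The transformation is: flipped vertically (top ↔ bottom).

The teal square is in the bottom-right of the first image and the top-right of the second — shapes on opposite sides of the horizontal midline have swapped in a mirror flip.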